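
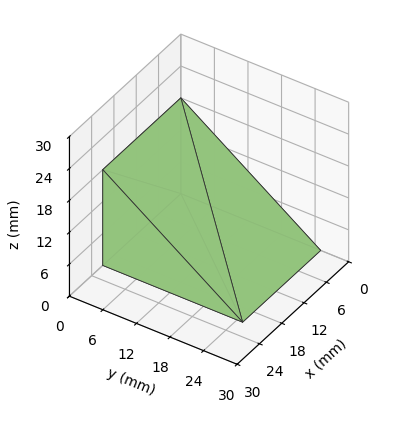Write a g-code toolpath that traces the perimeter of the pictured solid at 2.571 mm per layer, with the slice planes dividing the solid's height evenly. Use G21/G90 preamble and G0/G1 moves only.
Reading the render: the shape is a wedge (ramp): 21 × 25 mm base, rising to 18 mm along the y=0 edge and sloping linearly to z=0 at y=25 (dimensions read to the nearest mm from the axis ticks). For the g-code, the solid's height is divided into equal slices at the stated Δz and each level perimeter traced with G1 moves after a G0 lift.

; perimeter-only toolpath
G21 ; units = mm
G90 ; absolute positioning
G28 ; home
; layer 1
G0 Z2.571
G0 X0.000 Y0.000
G1 X21.000 Y0.000
G1 X21.000 Y21.429
G1 X0.000 Y21.429
G1 X0.000 Y0.000
; layer 2
G0 Z5.143
G0 X0.000 Y0.000
G1 X21.000 Y0.000
G1 X21.000 Y17.857
G1 X0.000 Y17.857
G1 X0.000 Y0.000
; layer 3
G0 Z7.714
G0 X0.000 Y0.000
G1 X21.000 Y0.000
G1 X21.000 Y14.286
G1 X0.000 Y14.286
G1 X0.000 Y0.000
; layer 4
G0 Z10.286
G0 X0.000 Y0.000
G1 X21.000 Y0.000
G1 X21.000 Y10.714
G1 X0.000 Y10.714
G1 X0.000 Y0.000
; layer 5
G0 Z12.857
G0 X0.000 Y0.000
G1 X21.000 Y0.000
G1 X21.000 Y7.143
G1 X0.000 Y7.143
G1 X0.000 Y0.000
; layer 6
G0 Z15.429
G0 X0.000 Y0.000
G1 X21.000 Y0.000
G1 X21.000 Y3.571
G1 X0.000 Y3.571
G1 X0.000 Y0.000
M2 ; end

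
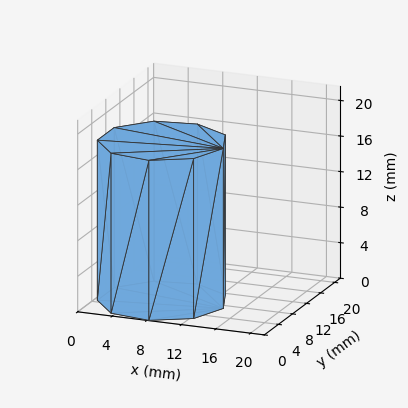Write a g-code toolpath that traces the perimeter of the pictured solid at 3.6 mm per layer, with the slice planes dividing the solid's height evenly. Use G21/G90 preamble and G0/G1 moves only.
Reading the render: the shape is a regular 9-sided prism (a cylinder approximated with 9 flat sides), circumscribed radius ≈ 7 mm, height ≈ 18 mm (dimensions read to the nearest mm from the axis ticks). For the g-code, the solid's height is divided into equal slices at the stated Δz and each level perimeter traced with G1 moves after a G0 lift.

; perimeter-only toolpath
G21 ; units = mm
G90 ; absolute positioning
G28 ; home
; layer 1
G0 Z3.6
G0 X14.0 Y7.0
G1 X12.4 Y11.5
G1 X8.2 Y13.9
G1 X3.5 Y13.1
G1 X0.4 Y9.4
G1 X0.4 Y4.6
G1 X3.5 Y0.9
G1 X8.2 Y0.1
G1 X12.4 Y2.5
G1 X14.0 Y7.0
; layer 2
G0 Z7.2
G0 X14.0 Y7.0
G1 X12.4 Y11.5
G1 X8.2 Y13.9
G1 X3.5 Y13.1
G1 X0.4 Y9.4
G1 X0.4 Y4.6
G1 X3.5 Y0.9
G1 X8.2 Y0.1
G1 X12.4 Y2.5
G1 X14.0 Y7.0
; layer 3
G0 Z10.8
G0 X14.0 Y7.0
G1 X12.4 Y11.5
G1 X8.2 Y13.9
G1 X3.5 Y13.1
G1 X0.4 Y9.4
G1 X0.4 Y4.6
G1 X3.5 Y0.9
G1 X8.2 Y0.1
G1 X12.4 Y2.5
G1 X14.0 Y7.0
; layer 4
G0 Z14.4
G0 X14.0 Y7.0
G1 X12.4 Y11.5
G1 X8.2 Y13.9
G1 X3.5 Y13.1
G1 X0.4 Y9.4
G1 X0.4 Y4.6
G1 X3.5 Y0.9
G1 X8.2 Y0.1
G1 X12.4 Y2.5
G1 X14.0 Y7.0
; layer 5
G0 Z18.0
G0 X14.0 Y7.0
G1 X12.4 Y11.5
G1 X8.2 Y13.9
G1 X3.5 Y13.1
G1 X0.4 Y9.4
G1 X0.4 Y4.6
G1 X3.5 Y0.9
G1 X8.2 Y0.1
G1 X12.4 Y2.5
G1 X14.0 Y7.0
M2 ; end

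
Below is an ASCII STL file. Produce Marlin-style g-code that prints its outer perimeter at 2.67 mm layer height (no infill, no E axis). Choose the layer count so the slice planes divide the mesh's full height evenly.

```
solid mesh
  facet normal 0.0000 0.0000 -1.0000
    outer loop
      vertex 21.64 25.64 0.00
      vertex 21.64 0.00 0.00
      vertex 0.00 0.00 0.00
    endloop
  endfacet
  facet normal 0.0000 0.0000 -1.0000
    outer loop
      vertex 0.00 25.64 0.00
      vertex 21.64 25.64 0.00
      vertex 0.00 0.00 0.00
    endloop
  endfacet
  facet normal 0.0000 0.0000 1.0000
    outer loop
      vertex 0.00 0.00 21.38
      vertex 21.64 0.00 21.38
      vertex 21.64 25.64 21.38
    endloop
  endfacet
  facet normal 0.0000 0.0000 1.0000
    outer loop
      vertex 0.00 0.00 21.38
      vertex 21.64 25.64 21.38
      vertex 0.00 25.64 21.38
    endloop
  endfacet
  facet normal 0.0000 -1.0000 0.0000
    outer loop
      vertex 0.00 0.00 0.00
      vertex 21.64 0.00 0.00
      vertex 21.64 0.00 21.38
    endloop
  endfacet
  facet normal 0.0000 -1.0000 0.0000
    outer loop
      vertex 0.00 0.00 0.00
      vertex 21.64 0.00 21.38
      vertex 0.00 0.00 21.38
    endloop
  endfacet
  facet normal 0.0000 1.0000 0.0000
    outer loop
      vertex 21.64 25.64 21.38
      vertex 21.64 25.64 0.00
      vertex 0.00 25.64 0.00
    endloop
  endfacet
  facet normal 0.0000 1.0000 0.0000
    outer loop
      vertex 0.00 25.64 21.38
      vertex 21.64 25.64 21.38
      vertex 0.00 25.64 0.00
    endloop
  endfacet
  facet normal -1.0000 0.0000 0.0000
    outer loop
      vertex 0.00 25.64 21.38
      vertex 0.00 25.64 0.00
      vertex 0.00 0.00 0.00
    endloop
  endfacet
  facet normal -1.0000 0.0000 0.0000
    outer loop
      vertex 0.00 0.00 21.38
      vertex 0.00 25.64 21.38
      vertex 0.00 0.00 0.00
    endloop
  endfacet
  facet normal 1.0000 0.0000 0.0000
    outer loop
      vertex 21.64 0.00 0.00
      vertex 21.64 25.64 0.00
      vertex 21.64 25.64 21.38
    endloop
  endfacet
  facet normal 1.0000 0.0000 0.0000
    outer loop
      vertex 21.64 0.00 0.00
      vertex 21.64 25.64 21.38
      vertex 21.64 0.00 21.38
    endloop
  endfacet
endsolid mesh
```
; perimeter-only toolpath
G21 ; units = mm
G90 ; absolute positioning
G28 ; home
; layer 1
G0 Z2.67
G0 X0.00 Y0.00
G1 X21.64 Y0.00
G1 X21.64 Y25.64
G1 X0.00 Y25.64
G1 X0.00 Y0.00
; layer 2
G0 Z5.34
G0 X0.00 Y0.00
G1 X21.64 Y0.00
G1 X21.64 Y25.64
G1 X0.00 Y25.64
G1 X0.00 Y0.00
; layer 3
G0 Z8.02
G0 X0.00 Y0.00
G1 X21.64 Y0.00
G1 X21.64 Y25.64
G1 X0.00 Y25.64
G1 X0.00 Y0.00
; layer 4
G0 Z10.69
G0 X0.00 Y0.00
G1 X21.64 Y0.00
G1 X21.64 Y25.64
G1 X0.00 Y25.64
G1 X0.00 Y0.00
; layer 5
G0 Z13.36
G0 X0.00 Y0.00
G1 X21.64 Y0.00
G1 X21.64 Y25.64
G1 X0.00 Y25.64
G1 X0.00 Y0.00
; layer 6
G0 Z16.04
G0 X0.00 Y0.00
G1 X21.64 Y0.00
G1 X21.64 Y25.64
G1 X0.00 Y25.64
G1 X0.00 Y0.00
; layer 7
G0 Z18.71
G0 X0.00 Y0.00
G1 X21.64 Y0.00
G1 X21.64 Y25.64
G1 X0.00 Y25.64
G1 X0.00 Y0.00
; layer 8
G0 Z21.38
G0 X0.00 Y0.00
G1 X21.64 Y0.00
G1 X21.64 Y25.64
G1 X0.00 Y25.64
G1 X0.00 Y0.00
M2 ; end

The solid is a rectangular box, roughly 21.6 × 25.6 mm footprint and 21.4 mm tall. Slicing at Δz = 2.67 mm — 8 equal slices spanning the solid's height, so layer i sits at z = i·h/8 — gives 8 non-empty perimeters. Each is a 4-segment closed polygon; G0 lifts to the layer z and rapids to the start vertex, then G1 traces the edges.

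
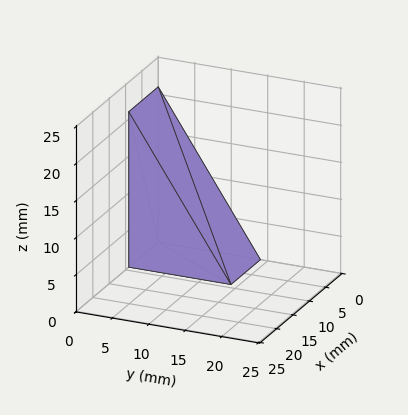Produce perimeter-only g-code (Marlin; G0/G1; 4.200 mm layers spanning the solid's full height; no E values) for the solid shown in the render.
Reading the render: the shape is a wedge (ramp): 9 × 14 mm base, rising to 21 mm along the y=0 edge and sloping linearly to z=0 at y=14 (dimensions read to the nearest mm from the axis ticks). For the g-code, the solid's height is divided into equal slices at the stated Δz and each level perimeter traced with G1 moves after a G0 lift.

; perimeter-only toolpath
G21 ; units = mm
G90 ; absolute positioning
G28 ; home
; layer 1
G0 Z4.200
G0 X0.000 Y0.000
G1 X9.000 Y0.000
G1 X9.000 Y11.200
G1 X0.000 Y11.200
G1 X0.000 Y0.000
; layer 2
G0 Z8.400
G0 X0.000 Y0.000
G1 X9.000 Y0.000
G1 X9.000 Y8.400
G1 X0.000 Y8.400
G1 X0.000 Y0.000
; layer 3
G0 Z12.600
G0 X0.000 Y0.000
G1 X9.000 Y0.000
G1 X9.000 Y5.600
G1 X0.000 Y5.600
G1 X0.000 Y0.000
; layer 4
G0 Z16.800
G0 X0.000 Y0.000
G1 X9.000 Y0.000
G1 X9.000 Y2.800
G1 X0.000 Y2.800
G1 X0.000 Y0.000
M2 ; end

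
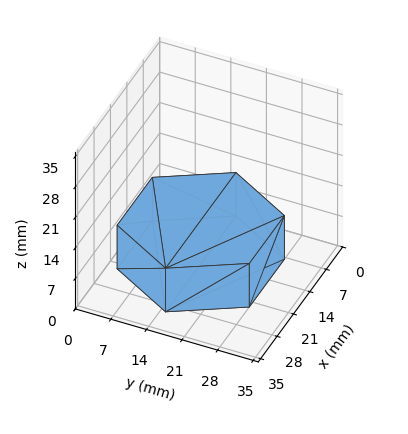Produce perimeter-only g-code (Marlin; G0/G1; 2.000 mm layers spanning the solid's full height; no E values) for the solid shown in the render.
Reading the render: the shape is a regular 6-sided prism (a cylinder approximated with 6 flat sides), circumscribed radius ≈ 15 mm, height ≈ 10 mm (dimensions read to the nearest mm from the axis ticks). For the g-code, the solid's height is divided into equal slices at the stated Δz and each level perimeter traced with G1 moves after a G0 lift.

; perimeter-only toolpath
G21 ; units = mm
G90 ; absolute positioning
G28 ; home
; layer 1
G0 Z2.000
G0 X30.000 Y15.000
G1 X22.500 Y27.990
G1 X7.500 Y27.990
G1 X0.000 Y15.000
G1 X7.500 Y2.010
G1 X22.500 Y2.010
G1 X30.000 Y15.000
; layer 2
G0 Z4.000
G0 X30.000 Y15.000
G1 X22.500 Y27.990
G1 X7.500 Y27.990
G1 X0.000 Y15.000
G1 X7.500 Y2.010
G1 X22.500 Y2.010
G1 X30.000 Y15.000
; layer 3
G0 Z6.000
G0 X30.000 Y15.000
G1 X22.500 Y27.990
G1 X7.500 Y27.990
G1 X0.000 Y15.000
G1 X7.500 Y2.010
G1 X22.500 Y2.010
G1 X30.000 Y15.000
; layer 4
G0 Z8.000
G0 X30.000 Y15.000
G1 X22.500 Y27.990
G1 X7.500 Y27.990
G1 X0.000 Y15.000
G1 X7.500 Y2.010
G1 X22.500 Y2.010
G1 X30.000 Y15.000
; layer 5
G0 Z10.000
G0 X30.000 Y15.000
G1 X22.500 Y27.990
G1 X7.500 Y27.990
G1 X0.000 Y15.000
G1 X7.500 Y2.010
G1 X22.500 Y2.010
G1 X30.000 Y15.000
M2 ; end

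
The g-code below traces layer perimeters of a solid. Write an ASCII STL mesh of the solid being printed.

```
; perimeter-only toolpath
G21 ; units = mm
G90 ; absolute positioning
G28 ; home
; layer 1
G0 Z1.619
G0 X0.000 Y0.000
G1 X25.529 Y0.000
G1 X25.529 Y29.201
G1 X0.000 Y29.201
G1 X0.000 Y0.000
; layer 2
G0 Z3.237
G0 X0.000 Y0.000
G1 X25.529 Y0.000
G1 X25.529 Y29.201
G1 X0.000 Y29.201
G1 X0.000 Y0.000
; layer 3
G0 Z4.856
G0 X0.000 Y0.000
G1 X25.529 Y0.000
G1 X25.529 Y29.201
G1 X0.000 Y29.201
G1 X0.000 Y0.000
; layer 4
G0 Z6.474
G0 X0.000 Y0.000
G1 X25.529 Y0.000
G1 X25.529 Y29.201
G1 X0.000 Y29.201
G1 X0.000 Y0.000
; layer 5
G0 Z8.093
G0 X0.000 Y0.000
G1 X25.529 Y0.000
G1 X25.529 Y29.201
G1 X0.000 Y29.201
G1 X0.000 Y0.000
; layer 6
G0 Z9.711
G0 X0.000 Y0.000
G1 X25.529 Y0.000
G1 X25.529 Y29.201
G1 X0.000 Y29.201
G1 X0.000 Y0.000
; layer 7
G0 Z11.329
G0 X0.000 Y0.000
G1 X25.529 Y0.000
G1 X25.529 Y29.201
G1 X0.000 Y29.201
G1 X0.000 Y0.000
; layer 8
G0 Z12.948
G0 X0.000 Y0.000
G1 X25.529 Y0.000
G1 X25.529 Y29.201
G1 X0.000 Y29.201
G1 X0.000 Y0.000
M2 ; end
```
solid part
  facet normal 0.0000 0.0000 -1.0000
    outer loop
      vertex 25.529 29.201 0.000
      vertex 25.529 0.000 0.000
      vertex 0.000 0.000 0.000
    endloop
  endfacet
  facet normal 0.0000 0.0000 -1.0000
    outer loop
      vertex 0.000 29.201 0.000
      vertex 25.529 29.201 0.000
      vertex 0.000 0.000 0.000
    endloop
  endfacet
  facet normal 0.0000 0.0000 1.0000
    outer loop
      vertex 0.000 0.000 12.948
      vertex 25.529 0.000 12.948
      vertex 25.529 29.201 12.948
    endloop
  endfacet
  facet normal 0.0000 0.0000 1.0000
    outer loop
      vertex 0.000 0.000 12.948
      vertex 25.529 29.201 12.948
      vertex 0.000 29.201 12.948
    endloop
  endfacet
  facet normal 0.0000 -1.0000 0.0000
    outer loop
      vertex 0.000 0.000 0.000
      vertex 25.529 0.000 0.000
      vertex 25.529 0.000 12.948
    endloop
  endfacet
  facet normal 0.0000 -1.0000 0.0000
    outer loop
      vertex 0.000 0.000 0.000
      vertex 25.529 0.000 12.948
      vertex 0.000 0.000 12.948
    endloop
  endfacet
  facet normal 0.0000 1.0000 0.0000
    outer loop
      vertex 25.529 29.201 12.948
      vertex 25.529 29.201 0.000
      vertex 0.000 29.201 0.000
    endloop
  endfacet
  facet normal 0.0000 1.0000 0.0000
    outer loop
      vertex 0.000 29.201 12.948
      vertex 25.529 29.201 12.948
      vertex 0.000 29.201 0.000
    endloop
  endfacet
  facet normal -1.0000 0.0000 0.0000
    outer loop
      vertex 0.000 29.201 12.948
      vertex 0.000 29.201 0.000
      vertex 0.000 0.000 0.000
    endloop
  endfacet
  facet normal -1.0000 0.0000 0.0000
    outer loop
      vertex 0.000 0.000 12.948
      vertex 0.000 29.201 12.948
      vertex 0.000 0.000 0.000
    endloop
  endfacet
  facet normal 1.0000 0.0000 0.0000
    outer loop
      vertex 25.529 0.000 0.000
      vertex 25.529 29.201 0.000
      vertex 25.529 29.201 12.948
    endloop
  endfacet
  facet normal 1.0000 0.0000 0.0000
    outer loop
      vertex 25.529 0.000 0.000
      vertex 25.529 29.201 12.948
      vertex 25.529 0.000 12.948
    endloop
  endfacet
endsolid part

The G0 Z moves step by Δz≈1.619 mm. Every layer's G1 loop is the same polygon, so the solid is a straight extrusion of it from z=0 to z≈12.9. Closing with flat bottom and top caps and triangulating gives 12 facets — a rectangular box, roughly 25.5 × 29.2 mm footprint and 12.9 mm tall.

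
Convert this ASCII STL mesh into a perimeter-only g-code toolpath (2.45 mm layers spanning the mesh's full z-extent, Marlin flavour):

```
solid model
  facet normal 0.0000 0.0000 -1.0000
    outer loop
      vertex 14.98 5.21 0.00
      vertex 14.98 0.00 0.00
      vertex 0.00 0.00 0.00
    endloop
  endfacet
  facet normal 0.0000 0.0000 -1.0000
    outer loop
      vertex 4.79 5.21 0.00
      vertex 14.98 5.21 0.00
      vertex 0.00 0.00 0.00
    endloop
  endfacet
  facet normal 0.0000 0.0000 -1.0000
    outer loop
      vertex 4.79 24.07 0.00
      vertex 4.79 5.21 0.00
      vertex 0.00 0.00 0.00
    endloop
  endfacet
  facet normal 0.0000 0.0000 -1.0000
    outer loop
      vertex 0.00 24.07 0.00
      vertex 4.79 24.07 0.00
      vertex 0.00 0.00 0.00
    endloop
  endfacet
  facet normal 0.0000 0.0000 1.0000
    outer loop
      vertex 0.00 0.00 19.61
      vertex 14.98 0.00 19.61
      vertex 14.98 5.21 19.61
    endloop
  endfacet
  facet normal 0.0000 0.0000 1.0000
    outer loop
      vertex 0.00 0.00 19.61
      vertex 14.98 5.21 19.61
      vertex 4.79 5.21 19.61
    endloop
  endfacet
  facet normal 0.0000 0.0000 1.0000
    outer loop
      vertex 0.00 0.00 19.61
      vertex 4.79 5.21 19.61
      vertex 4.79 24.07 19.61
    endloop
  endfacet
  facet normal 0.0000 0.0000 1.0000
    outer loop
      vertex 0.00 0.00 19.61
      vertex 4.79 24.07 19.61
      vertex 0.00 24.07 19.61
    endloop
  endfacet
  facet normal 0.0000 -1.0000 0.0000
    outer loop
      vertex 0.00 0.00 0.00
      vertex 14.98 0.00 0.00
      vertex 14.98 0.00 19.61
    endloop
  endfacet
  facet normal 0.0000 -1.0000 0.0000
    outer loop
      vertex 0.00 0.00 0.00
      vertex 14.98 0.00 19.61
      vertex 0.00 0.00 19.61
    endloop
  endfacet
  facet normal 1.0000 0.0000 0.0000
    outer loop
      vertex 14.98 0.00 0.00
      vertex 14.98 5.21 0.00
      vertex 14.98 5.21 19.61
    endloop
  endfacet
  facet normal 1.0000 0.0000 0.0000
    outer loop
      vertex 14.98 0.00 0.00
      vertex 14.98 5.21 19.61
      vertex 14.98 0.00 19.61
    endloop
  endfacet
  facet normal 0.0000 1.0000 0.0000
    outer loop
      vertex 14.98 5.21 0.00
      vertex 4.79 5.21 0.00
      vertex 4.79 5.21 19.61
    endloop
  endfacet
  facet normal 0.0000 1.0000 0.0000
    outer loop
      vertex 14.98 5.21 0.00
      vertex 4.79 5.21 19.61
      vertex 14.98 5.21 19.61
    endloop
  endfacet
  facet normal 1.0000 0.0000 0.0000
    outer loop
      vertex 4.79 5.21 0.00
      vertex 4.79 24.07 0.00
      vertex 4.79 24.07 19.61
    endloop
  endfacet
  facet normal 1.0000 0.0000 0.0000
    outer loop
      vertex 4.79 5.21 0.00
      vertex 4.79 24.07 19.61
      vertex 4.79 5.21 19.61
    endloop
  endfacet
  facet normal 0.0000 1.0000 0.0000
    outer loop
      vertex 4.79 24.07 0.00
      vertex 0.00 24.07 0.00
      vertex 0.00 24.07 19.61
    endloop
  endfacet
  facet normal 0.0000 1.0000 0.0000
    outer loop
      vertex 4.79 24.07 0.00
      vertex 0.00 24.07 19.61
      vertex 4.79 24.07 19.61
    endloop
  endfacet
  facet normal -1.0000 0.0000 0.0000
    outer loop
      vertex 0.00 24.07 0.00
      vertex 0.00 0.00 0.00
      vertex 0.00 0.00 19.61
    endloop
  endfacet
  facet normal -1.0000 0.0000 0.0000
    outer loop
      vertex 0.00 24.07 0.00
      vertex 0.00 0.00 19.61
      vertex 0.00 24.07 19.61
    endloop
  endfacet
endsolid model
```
; perimeter-only toolpath
G21 ; units = mm
G90 ; absolute positioning
G28 ; home
; layer 1
G0 Z2.45
G0 X0.00 Y0.00
G1 X14.98 Y0.00
G1 X14.98 Y5.21
G1 X4.79 Y5.21
G1 X4.79 Y24.07
G1 X0.00 Y24.07
G1 X0.00 Y0.00
; layer 2
G0 Z4.90
G0 X0.00 Y0.00
G1 X14.98 Y0.00
G1 X14.98 Y5.21
G1 X4.79 Y5.21
G1 X4.79 Y24.07
G1 X0.00 Y24.07
G1 X0.00 Y0.00
; layer 3
G0 Z7.35
G0 X0.00 Y0.00
G1 X14.98 Y0.00
G1 X14.98 Y5.21
G1 X4.79 Y5.21
G1 X4.79 Y24.07
G1 X0.00 Y24.07
G1 X0.00 Y0.00
; layer 4
G0 Z9.80
G0 X0.00 Y0.00
G1 X14.98 Y0.00
G1 X14.98 Y5.21
G1 X4.79 Y5.21
G1 X4.79 Y24.07
G1 X0.00 Y24.07
G1 X0.00 Y0.00
; layer 5
G0 Z12.26
G0 X0.00 Y0.00
G1 X14.98 Y0.00
G1 X14.98 Y5.21
G1 X4.79 Y5.21
G1 X4.79 Y24.07
G1 X0.00 Y24.07
G1 X0.00 Y0.00
; layer 6
G0 Z14.71
G0 X0.00 Y0.00
G1 X14.98 Y0.00
G1 X14.98 Y5.21
G1 X4.79 Y5.21
G1 X4.79 Y24.07
G1 X0.00 Y24.07
G1 X0.00 Y0.00
; layer 7
G0 Z17.16
G0 X0.00 Y0.00
G1 X14.98 Y0.00
G1 X14.98 Y5.21
G1 X4.79 Y5.21
G1 X4.79 Y24.07
G1 X0.00 Y24.07
G1 X0.00 Y0.00
; layer 8
G0 Z19.61
G0 X0.00 Y0.00
G1 X14.98 Y0.00
G1 X14.98 Y5.21
G1 X4.79 Y5.21
G1 X4.79 Y24.07
G1 X0.00 Y24.07
G1 X0.00 Y0.00
M2 ; end

The solid is an L-shaped prism: outer 15 × 24.1 mm, arm thicknesses ≈ 5.21 mm (horizontal) and 4.79 mm (vertical), extruded 19.6 mm in z. Slicing at Δz = 2.45 mm — 8 equal slices spanning the solid's height, so layer i sits at z = i·h/8 — gives 8 non-empty perimeters. Each is a 6-segment closed polygon; G0 lifts to the layer z and rapids to the start vertex, then G1 traces the edges.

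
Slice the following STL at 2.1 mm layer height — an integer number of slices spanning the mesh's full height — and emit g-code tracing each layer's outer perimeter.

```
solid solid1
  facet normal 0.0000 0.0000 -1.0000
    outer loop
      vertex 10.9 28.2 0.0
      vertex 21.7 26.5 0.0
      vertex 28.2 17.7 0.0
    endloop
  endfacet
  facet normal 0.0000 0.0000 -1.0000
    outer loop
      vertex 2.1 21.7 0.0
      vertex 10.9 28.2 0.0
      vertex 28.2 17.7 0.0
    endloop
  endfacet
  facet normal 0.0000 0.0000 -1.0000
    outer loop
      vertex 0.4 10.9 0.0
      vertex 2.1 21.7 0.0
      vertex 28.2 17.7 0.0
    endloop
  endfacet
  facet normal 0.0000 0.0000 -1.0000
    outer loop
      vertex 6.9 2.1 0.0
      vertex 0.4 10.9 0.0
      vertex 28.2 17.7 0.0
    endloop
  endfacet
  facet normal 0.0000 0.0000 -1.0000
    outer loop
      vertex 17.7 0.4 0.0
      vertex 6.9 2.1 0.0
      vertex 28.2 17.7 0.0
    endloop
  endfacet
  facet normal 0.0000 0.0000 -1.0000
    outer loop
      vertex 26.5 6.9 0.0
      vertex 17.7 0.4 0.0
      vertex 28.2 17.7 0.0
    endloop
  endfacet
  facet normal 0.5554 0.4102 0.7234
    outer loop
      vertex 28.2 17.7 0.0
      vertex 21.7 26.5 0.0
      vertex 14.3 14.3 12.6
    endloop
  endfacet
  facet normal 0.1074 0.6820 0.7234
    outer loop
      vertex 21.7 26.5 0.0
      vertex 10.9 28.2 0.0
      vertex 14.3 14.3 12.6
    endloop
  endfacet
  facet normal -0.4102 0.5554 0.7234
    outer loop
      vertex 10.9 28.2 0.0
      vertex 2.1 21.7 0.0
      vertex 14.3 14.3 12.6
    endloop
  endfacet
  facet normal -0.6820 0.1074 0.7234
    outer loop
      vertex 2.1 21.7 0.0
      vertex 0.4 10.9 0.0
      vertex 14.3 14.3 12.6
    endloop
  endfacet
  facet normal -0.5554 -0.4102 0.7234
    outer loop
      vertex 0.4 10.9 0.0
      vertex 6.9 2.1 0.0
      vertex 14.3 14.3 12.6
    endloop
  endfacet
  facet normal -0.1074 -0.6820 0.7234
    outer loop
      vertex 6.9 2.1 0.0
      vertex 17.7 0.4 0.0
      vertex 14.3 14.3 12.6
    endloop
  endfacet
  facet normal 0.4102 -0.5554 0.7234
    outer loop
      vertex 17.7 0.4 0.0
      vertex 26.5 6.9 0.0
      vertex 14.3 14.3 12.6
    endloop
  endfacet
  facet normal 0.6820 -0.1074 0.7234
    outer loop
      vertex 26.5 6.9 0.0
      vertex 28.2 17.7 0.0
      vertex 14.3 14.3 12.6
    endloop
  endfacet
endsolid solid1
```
; perimeter-only toolpath
G21 ; units = mm
G90 ; absolute positioning
G28 ; home
; layer 1
G0 Z2.1
G0 X25.9 Y17.1
G1 X20.5 Y24.5
G1 X11.5 Y25.9
G1 X4.1 Y20.5
G1 X2.7 Y11.5
G1 X8.1 Y4.1
G1 X17.1 Y2.7
G1 X24.5 Y8.1
G1 X25.9 Y17.1
; layer 2
G0 Z4.2
G0 X23.6 Y16.6
G1 X19.2 Y22.4
G1 X12.0 Y23.6
G1 X6.2 Y19.2
G1 X5.0 Y12.0
G1 X9.4 Y6.2
G1 X16.6 Y5.0
G1 X22.4 Y9.4
G1 X23.6 Y16.6
; layer 3
G0 Z6.3
G0 X21.2 Y16.0
G1 X18.0 Y20.4
G1 X12.6 Y21.2
G1 X8.2 Y18.0
G1 X7.4 Y12.6
G1 X10.6 Y8.2
G1 X16.0 Y7.4
G1 X20.4 Y10.6
G1 X21.2 Y16.0
; layer 4
G0 Z8.4
G0 X18.9 Y15.4
G1 X16.8 Y18.4
G1 X13.2 Y18.9
G1 X10.2 Y16.8
G1 X9.7 Y13.2
G1 X11.8 Y10.2
G1 X15.4 Y9.7
G1 X18.4 Y11.8
G1 X18.9 Y15.4
; layer 5
G0 Z10.5
G0 X16.6 Y14.9
G1 X15.5 Y16.3
G1 X13.7 Y16.6
G1 X12.3 Y15.5
G1 X12.0 Y13.7
G1 X13.1 Y12.3
G1 X14.9 Y12.0
G1 X16.3 Y13.1
G1 X16.6 Y14.9
M2 ; end

The solid is a regular 8-sided pyramid, base circumscribed radius ≈ 14.3 mm, apex at z ≈ 12.6 mm. Slicing at Δz = 2.1 mm — 6 equal slices spanning the solid's height, so layer i sits at z = i·h/6 — gives 5 non-empty perimeters. Each is a 8-segment closed polygon; G0 lifts to the layer z and rapids to the start vertex, then G1 traces the edges. The cross-section shrinks linearly with z (the slice at the apex is degenerate and omitted).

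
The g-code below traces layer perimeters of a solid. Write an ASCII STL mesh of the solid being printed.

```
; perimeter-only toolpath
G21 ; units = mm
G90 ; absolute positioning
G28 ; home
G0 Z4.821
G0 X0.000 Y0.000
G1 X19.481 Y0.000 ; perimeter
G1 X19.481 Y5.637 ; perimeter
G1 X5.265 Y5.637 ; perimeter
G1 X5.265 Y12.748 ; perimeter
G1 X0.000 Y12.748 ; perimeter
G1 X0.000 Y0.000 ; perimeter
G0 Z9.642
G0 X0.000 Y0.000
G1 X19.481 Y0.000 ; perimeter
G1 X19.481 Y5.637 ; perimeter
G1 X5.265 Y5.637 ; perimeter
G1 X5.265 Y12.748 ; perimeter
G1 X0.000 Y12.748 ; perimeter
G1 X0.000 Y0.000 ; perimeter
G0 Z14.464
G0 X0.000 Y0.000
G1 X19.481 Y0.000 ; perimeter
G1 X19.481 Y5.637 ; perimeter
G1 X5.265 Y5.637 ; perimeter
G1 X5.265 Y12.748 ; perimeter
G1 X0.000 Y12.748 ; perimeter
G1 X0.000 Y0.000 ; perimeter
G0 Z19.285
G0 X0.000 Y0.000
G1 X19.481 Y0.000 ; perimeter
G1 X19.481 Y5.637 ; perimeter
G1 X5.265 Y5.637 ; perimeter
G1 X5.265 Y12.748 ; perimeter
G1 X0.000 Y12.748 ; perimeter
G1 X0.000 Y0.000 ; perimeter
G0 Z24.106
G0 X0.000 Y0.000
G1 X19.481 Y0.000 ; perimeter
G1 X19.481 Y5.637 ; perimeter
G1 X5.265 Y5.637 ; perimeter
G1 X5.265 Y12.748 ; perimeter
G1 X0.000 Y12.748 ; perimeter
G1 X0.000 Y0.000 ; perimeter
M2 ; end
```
solid part
  facet normal 0.0000 0.0000 -1.0000
    outer loop
      vertex 19.481 5.637 0.000
      vertex 19.481 0.000 0.000
      vertex 0.000 0.000 0.000
    endloop
  endfacet
  facet normal 0.0000 0.0000 -1.0000
    outer loop
      vertex 5.265 5.637 0.000
      vertex 19.481 5.637 0.000
      vertex 0.000 0.000 0.000
    endloop
  endfacet
  facet normal 0.0000 0.0000 -1.0000
    outer loop
      vertex 5.265 12.748 0.000
      vertex 5.265 5.637 0.000
      vertex 0.000 0.000 0.000
    endloop
  endfacet
  facet normal 0.0000 0.0000 -1.0000
    outer loop
      vertex 0.000 12.748 0.000
      vertex 5.265 12.748 0.000
      vertex 0.000 0.000 0.000
    endloop
  endfacet
  facet normal 0.0000 0.0000 1.0000
    outer loop
      vertex 0.000 0.000 24.106
      vertex 19.481 0.000 24.106
      vertex 19.481 5.637 24.106
    endloop
  endfacet
  facet normal 0.0000 0.0000 1.0000
    outer loop
      vertex 0.000 0.000 24.106
      vertex 19.481 5.637 24.106
      vertex 5.265 5.637 24.106
    endloop
  endfacet
  facet normal 0.0000 0.0000 1.0000
    outer loop
      vertex 0.000 0.000 24.106
      vertex 5.265 5.637 24.106
      vertex 5.265 12.748 24.106
    endloop
  endfacet
  facet normal 0.0000 0.0000 1.0000
    outer loop
      vertex 0.000 0.000 24.106
      vertex 5.265 12.748 24.106
      vertex 0.000 12.748 24.106
    endloop
  endfacet
  facet normal 0.0000 -1.0000 0.0000
    outer loop
      vertex 0.000 0.000 0.000
      vertex 19.481 0.000 0.000
      vertex 19.481 0.000 24.106
    endloop
  endfacet
  facet normal 0.0000 -1.0000 0.0000
    outer loop
      vertex 0.000 0.000 0.000
      vertex 19.481 0.000 24.106
      vertex 0.000 0.000 24.106
    endloop
  endfacet
  facet normal 1.0000 0.0000 0.0000
    outer loop
      vertex 19.481 0.000 0.000
      vertex 19.481 5.637 0.000
      vertex 19.481 5.637 24.106
    endloop
  endfacet
  facet normal 1.0000 0.0000 0.0000
    outer loop
      vertex 19.481 0.000 0.000
      vertex 19.481 5.637 24.106
      vertex 19.481 0.000 24.106
    endloop
  endfacet
  facet normal 0.0000 1.0000 0.0000
    outer loop
      vertex 19.481 5.637 0.000
      vertex 5.265 5.637 0.000
      vertex 5.265 5.637 24.106
    endloop
  endfacet
  facet normal 0.0000 1.0000 0.0000
    outer loop
      vertex 19.481 5.637 0.000
      vertex 5.265 5.637 24.106
      vertex 19.481 5.637 24.106
    endloop
  endfacet
  facet normal 1.0000 0.0000 0.0000
    outer loop
      vertex 5.265 5.637 0.000
      vertex 5.265 12.748 0.000
      vertex 5.265 12.748 24.106
    endloop
  endfacet
  facet normal 1.0000 0.0000 0.0000
    outer loop
      vertex 5.265 5.637 0.000
      vertex 5.265 12.748 24.106
      vertex 5.265 5.637 24.106
    endloop
  endfacet
  facet normal 0.0000 1.0000 0.0000
    outer loop
      vertex 5.265 12.748 0.000
      vertex 0.000 12.748 0.000
      vertex 0.000 12.748 24.106
    endloop
  endfacet
  facet normal 0.0000 1.0000 0.0000
    outer loop
      vertex 5.265 12.748 0.000
      vertex 0.000 12.748 24.106
      vertex 5.265 12.748 24.106
    endloop
  endfacet
  facet normal -1.0000 0.0000 0.0000
    outer loop
      vertex 0.000 12.748 0.000
      vertex 0.000 0.000 0.000
      vertex 0.000 0.000 24.106
    endloop
  endfacet
  facet normal -1.0000 0.0000 0.0000
    outer loop
      vertex 0.000 12.748 0.000
      vertex 0.000 0.000 24.106
      vertex 0.000 12.748 24.106
    endloop
  endfacet
endsolid part

The G0 Z moves step by Δz≈4.821 mm. Every layer's G1 loop is the same polygon, so the solid is a straight extrusion of it from z=0 to z≈24.1. Closing with flat bottom and top caps and triangulating gives 20 facets — an L-shaped prism: outer 19.5 × 12.7 mm, arm thicknesses ≈ 5.64 mm (horizontal) and 5.26 mm (vertical), extruded 24.1 mm in z.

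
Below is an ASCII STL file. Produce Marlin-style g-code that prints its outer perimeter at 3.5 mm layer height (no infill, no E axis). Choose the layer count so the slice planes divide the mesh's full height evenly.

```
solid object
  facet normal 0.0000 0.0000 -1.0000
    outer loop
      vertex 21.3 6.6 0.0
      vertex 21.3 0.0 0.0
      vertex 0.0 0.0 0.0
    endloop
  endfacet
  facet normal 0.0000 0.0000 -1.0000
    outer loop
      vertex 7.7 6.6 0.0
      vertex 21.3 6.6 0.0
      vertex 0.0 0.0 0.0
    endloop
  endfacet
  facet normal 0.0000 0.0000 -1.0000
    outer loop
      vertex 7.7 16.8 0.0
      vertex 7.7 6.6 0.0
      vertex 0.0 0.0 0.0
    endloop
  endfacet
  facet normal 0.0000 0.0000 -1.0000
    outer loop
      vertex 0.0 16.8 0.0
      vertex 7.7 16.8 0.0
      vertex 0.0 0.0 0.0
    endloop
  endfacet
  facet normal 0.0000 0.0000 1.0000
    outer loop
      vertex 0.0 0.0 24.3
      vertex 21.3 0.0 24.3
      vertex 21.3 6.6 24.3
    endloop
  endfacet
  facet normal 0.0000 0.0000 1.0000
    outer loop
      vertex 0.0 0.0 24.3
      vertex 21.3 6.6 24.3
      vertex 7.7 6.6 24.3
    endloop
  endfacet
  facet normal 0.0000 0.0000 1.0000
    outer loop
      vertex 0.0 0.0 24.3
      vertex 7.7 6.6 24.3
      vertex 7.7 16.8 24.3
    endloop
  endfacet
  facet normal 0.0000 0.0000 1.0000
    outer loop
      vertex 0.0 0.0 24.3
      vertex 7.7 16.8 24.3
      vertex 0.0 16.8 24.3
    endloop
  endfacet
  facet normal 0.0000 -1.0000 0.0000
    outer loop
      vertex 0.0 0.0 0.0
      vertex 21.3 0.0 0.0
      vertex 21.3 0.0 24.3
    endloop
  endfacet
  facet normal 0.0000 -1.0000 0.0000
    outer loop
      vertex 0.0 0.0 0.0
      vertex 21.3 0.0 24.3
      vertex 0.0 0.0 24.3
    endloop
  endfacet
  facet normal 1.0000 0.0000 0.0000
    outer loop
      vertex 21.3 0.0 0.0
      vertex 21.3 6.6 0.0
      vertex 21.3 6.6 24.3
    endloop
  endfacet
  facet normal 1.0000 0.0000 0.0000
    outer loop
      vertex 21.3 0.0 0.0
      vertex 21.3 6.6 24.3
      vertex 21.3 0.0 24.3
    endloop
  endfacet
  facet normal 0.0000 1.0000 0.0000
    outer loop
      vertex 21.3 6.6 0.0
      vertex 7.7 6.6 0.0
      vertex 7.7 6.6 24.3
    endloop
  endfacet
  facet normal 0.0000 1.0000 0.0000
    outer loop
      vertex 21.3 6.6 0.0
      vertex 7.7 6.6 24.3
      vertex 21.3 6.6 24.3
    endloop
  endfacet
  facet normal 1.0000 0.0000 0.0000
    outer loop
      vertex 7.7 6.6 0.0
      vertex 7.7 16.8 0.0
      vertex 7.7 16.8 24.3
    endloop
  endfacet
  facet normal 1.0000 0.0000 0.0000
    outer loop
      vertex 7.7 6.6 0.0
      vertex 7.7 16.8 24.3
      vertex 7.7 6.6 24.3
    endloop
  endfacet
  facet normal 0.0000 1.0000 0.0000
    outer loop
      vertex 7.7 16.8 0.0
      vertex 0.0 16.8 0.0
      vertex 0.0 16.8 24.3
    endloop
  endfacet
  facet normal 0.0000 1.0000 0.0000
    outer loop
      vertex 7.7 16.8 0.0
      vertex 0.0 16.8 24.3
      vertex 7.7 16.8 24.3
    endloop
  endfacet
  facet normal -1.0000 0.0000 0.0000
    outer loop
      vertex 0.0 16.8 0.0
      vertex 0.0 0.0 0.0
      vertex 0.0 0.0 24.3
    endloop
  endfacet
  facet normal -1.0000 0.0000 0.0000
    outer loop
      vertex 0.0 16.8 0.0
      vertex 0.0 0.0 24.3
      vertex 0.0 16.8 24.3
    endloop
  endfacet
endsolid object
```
; perimeter-only toolpath
G21 ; units = mm
G90 ; absolute positioning
G28 ; home
; layer 1
G0 Z3.5
G0 X0.0 Y0.0
G1 X21.3 Y0.0
G1 X21.3 Y6.6
G1 X7.7 Y6.6
G1 X7.7 Y16.8
G1 X0.0 Y16.8
G1 X0.0 Y0.0
; layer 2
G0 Z6.9
G0 X0.0 Y0.0
G1 X21.3 Y0.0
G1 X21.3 Y6.6
G1 X7.7 Y6.6
G1 X7.7 Y16.8
G1 X0.0 Y16.8
G1 X0.0 Y0.0
; layer 3
G0 Z10.4
G0 X0.0 Y0.0
G1 X21.3 Y0.0
G1 X21.3 Y6.6
G1 X7.7 Y6.6
G1 X7.7 Y16.8
G1 X0.0 Y16.8
G1 X0.0 Y0.0
; layer 4
G0 Z13.9
G0 X0.0 Y0.0
G1 X21.3 Y0.0
G1 X21.3 Y6.6
G1 X7.7 Y6.6
G1 X7.7 Y16.8
G1 X0.0 Y16.8
G1 X0.0 Y0.0
; layer 5
G0 Z17.4
G0 X0.0 Y0.0
G1 X21.3 Y0.0
G1 X21.3 Y6.6
G1 X7.7 Y6.6
G1 X7.7 Y16.8
G1 X0.0 Y16.8
G1 X0.0 Y0.0
; layer 6
G0 Z20.8
G0 X0.0 Y0.0
G1 X21.3 Y0.0
G1 X21.3 Y6.6
G1 X7.7 Y6.6
G1 X7.7 Y16.8
G1 X0.0 Y16.8
G1 X0.0 Y0.0
; layer 7
G0 Z24.3
G0 X0.0 Y0.0
G1 X21.3 Y0.0
G1 X21.3 Y6.6
G1 X7.7 Y6.6
G1 X7.7 Y16.8
G1 X0.0 Y16.8
G1 X0.0 Y0.0
M2 ; end

The solid is an L-shaped prism: outer 21.3 × 16.8 mm, arm thicknesses ≈ 6.6 mm (horizontal) and 7.7 mm (vertical), extruded 24.3 mm in z. Slicing at Δz = 3.5 mm — 7 equal slices spanning the solid's height, so layer i sits at z = i·h/7 — gives 7 non-empty perimeters. Each is a 6-segment closed polygon; G0 lifts to the layer z and rapids to the start vertex, then G1 traces the edges.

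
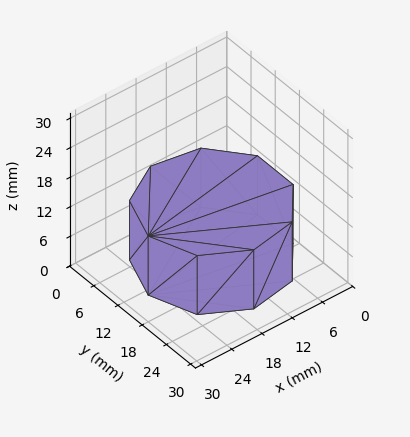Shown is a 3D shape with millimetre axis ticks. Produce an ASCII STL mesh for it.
Reading the render: the shape is a regular 9-sided prism (a cylinder approximated with 9 flat sides), circumscribed radius ≈ 13 mm, height ≈ 12 mm (dimensions read to the nearest mm from the axis ticks). For the STL, each face is triangulated and given an outward normal.

solid part
  facet normal 0.0000 0.0000 -1.0000
    outer loop
      vertex 15.3 25.8 0.0
      vertex 23.0 21.4 0.0
      vertex 26.0 13.0 0.0
    endloop
  endfacet
  facet normal 0.0000 0.0000 -1.0000
    outer loop
      vertex 6.5 24.3 0.0
      vertex 15.3 25.8 0.0
      vertex 26.0 13.0 0.0
    endloop
  endfacet
  facet normal 0.0000 0.0000 -1.0000
    outer loop
      vertex 0.8 17.4 0.0
      vertex 6.5 24.3 0.0
      vertex 26.0 13.0 0.0
    endloop
  endfacet
  facet normal 0.0000 0.0000 -1.0000
    outer loop
      vertex 0.8 8.6 0.0
      vertex 0.8 17.4 0.0
      vertex 26.0 13.0 0.0
    endloop
  endfacet
  facet normal 0.0000 0.0000 -1.0000
    outer loop
      vertex 6.5 1.7 0.0
      vertex 0.8 8.6 0.0
      vertex 26.0 13.0 0.0
    endloop
  endfacet
  facet normal 0.0000 0.0000 -1.0000
    outer loop
      vertex 15.3 0.2 0.0
      vertex 6.5 1.7 0.0
      vertex 26.0 13.0 0.0
    endloop
  endfacet
  facet normal 0.0000 0.0000 -1.0000
    outer loop
      vertex 23.0 4.6 0.0
      vertex 15.3 0.2 0.0
      vertex 26.0 13.0 0.0
    endloop
  endfacet
  facet normal 0.0000 0.0000 1.0000
    outer loop
      vertex 26.0 13.0 12.0
      vertex 23.0 21.4 12.0
      vertex 15.3 25.8 12.0
    endloop
  endfacet
  facet normal 0.0000 0.0000 1.0000
    outer loop
      vertex 26.0 13.0 12.0
      vertex 15.3 25.8 12.0
      vertex 6.5 24.3 12.0
    endloop
  endfacet
  facet normal 0.0000 0.0000 1.0000
    outer loop
      vertex 26.0 13.0 12.0
      vertex 6.5 24.3 12.0
      vertex 0.8 17.4 12.0
    endloop
  endfacet
  facet normal 0.0000 0.0000 1.0000
    outer loop
      vertex 26.0 13.0 12.0
      vertex 0.8 17.4 12.0
      vertex 0.8 8.6 12.0
    endloop
  endfacet
  facet normal 0.0000 0.0000 1.0000
    outer loop
      vertex 26.0 13.0 12.0
      vertex 0.8 8.6 12.0
      vertex 6.5 1.7 12.0
    endloop
  endfacet
  facet normal 0.0000 0.0000 1.0000
    outer loop
      vertex 26.0 13.0 12.0
      vertex 6.5 1.7 12.0
      vertex 15.3 0.2 12.0
    endloop
  endfacet
  facet normal 0.0000 0.0000 1.0000
    outer loop
      vertex 26.0 13.0 12.0
      vertex 15.3 0.2 12.0
      vertex 23.0 4.6 12.0
    endloop
  endfacet
  facet normal 0.9417 0.3363 0.0000
    outer loop
      vertex 26.0 13.0 0.0
      vertex 23.0 21.4 0.0
      vertex 23.0 21.4 12.0
    endloop
  endfacet
  facet normal 0.9417 0.3363 0.0000
    outer loop
      vertex 26.0 13.0 0.0
      vertex 23.0 21.4 12.0
      vertex 26.0 13.0 12.0
    endloop
  endfacet
  facet normal 0.4961 0.8682 0.0000
    outer loop
      vertex 23.0 21.4 0.0
      vertex 15.3 25.8 0.0
      vertex 15.3 25.8 12.0
    endloop
  endfacet
  facet normal 0.4961 0.8682 0.0000
    outer loop
      vertex 23.0 21.4 0.0
      vertex 15.3 25.8 12.0
      vertex 23.0 21.4 12.0
    endloop
  endfacet
  facet normal -0.1680 0.9858 0.0000
    outer loop
      vertex 15.3 25.8 0.0
      vertex 6.5 24.3 0.0
      vertex 6.5 24.3 12.0
    endloop
  endfacet
  facet normal -0.1680 0.9858 0.0000
    outer loop
      vertex 15.3 25.8 0.0
      vertex 6.5 24.3 12.0
      vertex 15.3 25.8 12.0
    endloop
  endfacet
  facet normal -0.7710 0.6369 0.0000
    outer loop
      vertex 6.5 24.3 0.0
      vertex 0.8 17.4 0.0
      vertex 0.8 17.4 12.0
    endloop
  endfacet
  facet normal -0.7710 0.6369 0.0000
    outer loop
      vertex 6.5 24.3 0.0
      vertex 0.8 17.4 12.0
      vertex 6.5 24.3 12.0
    endloop
  endfacet
  facet normal -1.0000 0.0000 0.0000
    outer loop
      vertex 0.8 17.4 0.0
      vertex 0.8 8.6 0.0
      vertex 0.8 8.6 12.0
    endloop
  endfacet
  facet normal -1.0000 0.0000 0.0000
    outer loop
      vertex 0.8 17.4 0.0
      vertex 0.8 8.6 12.0
      vertex 0.8 17.4 12.0
    endloop
  endfacet
  facet normal -0.7710 -0.6369 0.0000
    outer loop
      vertex 0.8 8.6 0.0
      vertex 6.5 1.7 0.0
      vertex 6.5 1.7 12.0
    endloop
  endfacet
  facet normal -0.7710 -0.6369 0.0000
    outer loop
      vertex 0.8 8.6 0.0
      vertex 6.5 1.7 12.0
      vertex 0.8 8.6 12.0
    endloop
  endfacet
  facet normal -0.1680 -0.9858 0.0000
    outer loop
      vertex 6.5 1.7 0.0
      vertex 15.3 0.2 0.0
      vertex 15.3 0.2 12.0
    endloop
  endfacet
  facet normal -0.1680 -0.9858 0.0000
    outer loop
      vertex 6.5 1.7 0.0
      vertex 15.3 0.2 12.0
      vertex 6.5 1.7 12.0
    endloop
  endfacet
  facet normal 0.4961 -0.8682 0.0000
    outer loop
      vertex 15.3 0.2 0.0
      vertex 23.0 4.6 0.0
      vertex 23.0 4.6 12.0
    endloop
  endfacet
  facet normal 0.4961 -0.8682 0.0000
    outer loop
      vertex 15.3 0.2 0.0
      vertex 23.0 4.6 12.0
      vertex 15.3 0.2 12.0
    endloop
  endfacet
  facet normal 0.9417 -0.3363 0.0000
    outer loop
      vertex 23.0 4.6 0.0
      vertex 26.0 13.0 0.0
      vertex 26.0 13.0 12.0
    endloop
  endfacet
  facet normal 0.9417 -0.3363 0.0000
    outer loop
      vertex 23.0 4.6 0.0
      vertex 26.0 13.0 12.0
      vertex 23.0 4.6 12.0
    endloop
  endfacet
endsolid part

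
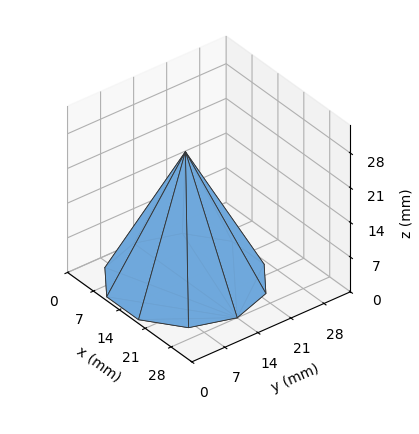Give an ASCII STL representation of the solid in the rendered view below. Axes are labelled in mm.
Reading the render: the shape is a regular 10-sided pyramid, base circumscribed radius ≈ 14 mm, apex at z ≈ 26 mm (dimensions read to the nearest mm from the axis ticks). For the STL, each face is triangulated and given an outward normal.

solid part
  facet normal 0.0000 0.0000 -1.0000
    outer loop
      vertex 18.3 27.3 0.0
      vertex 25.3 22.2 0.0
      vertex 28.0 14.0 0.0
    endloop
  endfacet
  facet normal 0.0000 0.0000 -1.0000
    outer loop
      vertex 9.7 27.3 0.0
      vertex 18.3 27.3 0.0
      vertex 28.0 14.0 0.0
    endloop
  endfacet
  facet normal 0.0000 0.0000 -1.0000
    outer loop
      vertex 2.7 22.2 0.0
      vertex 9.7 27.3 0.0
      vertex 28.0 14.0 0.0
    endloop
  endfacet
  facet normal 0.0000 0.0000 -1.0000
    outer loop
      vertex 0.0 14.0 0.0
      vertex 2.7 22.2 0.0
      vertex 28.0 14.0 0.0
    endloop
  endfacet
  facet normal 0.0000 0.0000 -1.0000
    outer loop
      vertex 2.7 5.8 0.0
      vertex 0.0 14.0 0.0
      vertex 28.0 14.0 0.0
    endloop
  endfacet
  facet normal 0.0000 0.0000 -1.0000
    outer loop
      vertex 9.7 0.7 0.0
      vertex 2.7 5.8 0.0
      vertex 28.0 14.0 0.0
    endloop
  endfacet
  facet normal 0.0000 0.0000 -1.0000
    outer loop
      vertex 18.3 0.7 0.0
      vertex 9.7 0.7 0.0
      vertex 28.0 14.0 0.0
    endloop
  endfacet
  facet normal 0.0000 0.0000 -1.0000
    outer loop
      vertex 25.3 5.8 0.0
      vertex 18.3 0.7 0.0
      vertex 28.0 14.0 0.0
    endloop
  endfacet
  facet normal 0.8457 0.2784 0.4554
    outer loop
      vertex 28.0 14.0 0.0
      vertex 25.3 22.2 0.0
      vertex 14.0 14.0 26.0
    endloop
  endfacet
  facet normal 0.5244 0.7198 0.4549
    outer loop
      vertex 25.3 22.2 0.0
      vertex 18.3 27.3 0.0
      vertex 14.0 14.0 26.0
    endloop
  endfacet
  facet normal 0.0000 0.8903 0.4554
    outer loop
      vertex 18.3 27.3 0.0
      vertex 9.7 27.3 0.0
      vertex 14.0 14.0 26.0
    endloop
  endfacet
  facet normal -0.5244 0.7198 0.4549
    outer loop
      vertex 9.7 27.3 0.0
      vertex 2.7 22.2 0.0
      vertex 14.0 14.0 26.0
    endloop
  endfacet
  facet normal -0.8457 0.2784 0.4554
    outer loop
      vertex 2.7 22.2 0.0
      vertex 0.0 14.0 0.0
      vertex 14.0 14.0 26.0
    endloop
  endfacet
  facet normal -0.8457 -0.2784 0.4554
    outer loop
      vertex 0.0 14.0 0.0
      vertex 2.7 5.8 0.0
      vertex 14.0 14.0 26.0
    endloop
  endfacet
  facet normal -0.5244 -0.7198 0.4549
    outer loop
      vertex 2.7 5.8 0.0
      vertex 9.7 0.7 0.0
      vertex 14.0 14.0 26.0
    endloop
  endfacet
  facet normal 0.0000 -0.8903 0.4554
    outer loop
      vertex 9.7 0.7 0.0
      vertex 18.3 0.7 0.0
      vertex 14.0 14.0 26.0
    endloop
  endfacet
  facet normal 0.5244 -0.7198 0.4549
    outer loop
      vertex 18.3 0.7 0.0
      vertex 25.3 5.8 0.0
      vertex 14.0 14.0 26.0
    endloop
  endfacet
  facet normal 0.8457 -0.2784 0.4554
    outer loop
      vertex 25.3 5.8 0.0
      vertex 28.0 14.0 0.0
      vertex 14.0 14.0 26.0
    endloop
  endfacet
endsolid part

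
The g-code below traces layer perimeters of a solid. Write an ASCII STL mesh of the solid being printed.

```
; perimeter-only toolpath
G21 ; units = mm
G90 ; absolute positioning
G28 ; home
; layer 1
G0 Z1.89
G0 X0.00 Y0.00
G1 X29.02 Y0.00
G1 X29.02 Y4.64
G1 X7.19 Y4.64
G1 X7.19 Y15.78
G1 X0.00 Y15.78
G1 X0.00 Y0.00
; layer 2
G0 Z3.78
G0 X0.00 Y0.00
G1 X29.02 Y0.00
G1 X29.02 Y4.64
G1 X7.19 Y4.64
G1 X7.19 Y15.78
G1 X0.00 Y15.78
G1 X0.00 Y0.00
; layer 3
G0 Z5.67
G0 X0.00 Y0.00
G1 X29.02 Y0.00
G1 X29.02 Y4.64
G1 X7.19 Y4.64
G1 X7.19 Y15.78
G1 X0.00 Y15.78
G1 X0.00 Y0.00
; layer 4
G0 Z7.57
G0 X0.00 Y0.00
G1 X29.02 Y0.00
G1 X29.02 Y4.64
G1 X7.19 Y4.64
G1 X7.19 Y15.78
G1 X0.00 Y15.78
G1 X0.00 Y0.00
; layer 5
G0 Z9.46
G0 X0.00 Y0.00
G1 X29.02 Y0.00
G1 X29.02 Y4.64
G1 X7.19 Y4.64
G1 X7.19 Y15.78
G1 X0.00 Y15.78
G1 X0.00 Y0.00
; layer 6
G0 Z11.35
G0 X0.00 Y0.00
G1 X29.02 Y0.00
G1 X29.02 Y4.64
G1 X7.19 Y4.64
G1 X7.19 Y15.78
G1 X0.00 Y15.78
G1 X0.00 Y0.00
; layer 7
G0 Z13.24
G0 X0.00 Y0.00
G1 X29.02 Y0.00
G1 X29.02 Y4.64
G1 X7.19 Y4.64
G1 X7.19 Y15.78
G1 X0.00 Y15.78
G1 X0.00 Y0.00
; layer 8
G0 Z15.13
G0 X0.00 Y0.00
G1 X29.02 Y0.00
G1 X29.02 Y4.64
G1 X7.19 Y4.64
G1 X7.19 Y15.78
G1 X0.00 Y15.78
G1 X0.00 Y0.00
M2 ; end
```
solid part
  facet normal 0.0000 0.0000 -1.0000
    outer loop
      vertex 29.02 4.64 0.00
      vertex 29.02 0.00 0.00
      vertex 0.00 0.00 0.00
    endloop
  endfacet
  facet normal 0.0000 0.0000 -1.0000
    outer loop
      vertex 7.19 4.64 0.00
      vertex 29.02 4.64 0.00
      vertex 0.00 0.00 0.00
    endloop
  endfacet
  facet normal 0.0000 0.0000 -1.0000
    outer loop
      vertex 7.19 15.78 0.00
      vertex 7.19 4.64 0.00
      vertex 0.00 0.00 0.00
    endloop
  endfacet
  facet normal 0.0000 0.0000 -1.0000
    outer loop
      vertex 0.00 15.78 0.00
      vertex 7.19 15.78 0.00
      vertex 0.00 0.00 0.00
    endloop
  endfacet
  facet normal 0.0000 0.0000 1.0000
    outer loop
      vertex 0.00 0.00 15.13
      vertex 29.02 0.00 15.13
      vertex 29.02 4.64 15.13
    endloop
  endfacet
  facet normal 0.0000 0.0000 1.0000
    outer loop
      vertex 0.00 0.00 15.13
      vertex 29.02 4.64 15.13
      vertex 7.19 4.64 15.13
    endloop
  endfacet
  facet normal 0.0000 0.0000 1.0000
    outer loop
      vertex 0.00 0.00 15.13
      vertex 7.19 4.64 15.13
      vertex 7.19 15.78 15.13
    endloop
  endfacet
  facet normal 0.0000 0.0000 1.0000
    outer loop
      vertex 0.00 0.00 15.13
      vertex 7.19 15.78 15.13
      vertex 0.00 15.78 15.13
    endloop
  endfacet
  facet normal 0.0000 -1.0000 0.0000
    outer loop
      vertex 0.00 0.00 0.00
      vertex 29.02 0.00 0.00
      vertex 29.02 0.00 15.13
    endloop
  endfacet
  facet normal 0.0000 -1.0000 0.0000
    outer loop
      vertex 0.00 0.00 0.00
      vertex 29.02 0.00 15.13
      vertex 0.00 0.00 15.13
    endloop
  endfacet
  facet normal 1.0000 0.0000 0.0000
    outer loop
      vertex 29.02 0.00 0.00
      vertex 29.02 4.64 0.00
      vertex 29.02 4.64 15.13
    endloop
  endfacet
  facet normal 1.0000 0.0000 0.0000
    outer loop
      vertex 29.02 0.00 0.00
      vertex 29.02 4.64 15.13
      vertex 29.02 0.00 15.13
    endloop
  endfacet
  facet normal 0.0000 1.0000 0.0000
    outer loop
      vertex 29.02 4.64 0.00
      vertex 7.19 4.64 0.00
      vertex 7.19 4.64 15.13
    endloop
  endfacet
  facet normal 0.0000 1.0000 0.0000
    outer loop
      vertex 29.02 4.64 0.00
      vertex 7.19 4.64 15.13
      vertex 29.02 4.64 15.13
    endloop
  endfacet
  facet normal 1.0000 0.0000 0.0000
    outer loop
      vertex 7.19 4.64 0.00
      vertex 7.19 15.78 0.00
      vertex 7.19 15.78 15.13
    endloop
  endfacet
  facet normal 1.0000 0.0000 0.0000
    outer loop
      vertex 7.19 4.64 0.00
      vertex 7.19 15.78 15.13
      vertex 7.19 4.64 15.13
    endloop
  endfacet
  facet normal 0.0000 1.0000 0.0000
    outer loop
      vertex 7.19 15.78 0.00
      vertex 0.00 15.78 0.00
      vertex 0.00 15.78 15.13
    endloop
  endfacet
  facet normal 0.0000 1.0000 0.0000
    outer loop
      vertex 7.19 15.78 0.00
      vertex 0.00 15.78 15.13
      vertex 7.19 15.78 15.13
    endloop
  endfacet
  facet normal -1.0000 0.0000 0.0000
    outer loop
      vertex 0.00 15.78 0.00
      vertex 0.00 0.00 0.00
      vertex 0.00 0.00 15.13
    endloop
  endfacet
  facet normal -1.0000 0.0000 0.0000
    outer loop
      vertex 0.00 15.78 0.00
      vertex 0.00 0.00 15.13
      vertex 0.00 15.78 15.13
    endloop
  endfacet
endsolid part

The G0 Z moves step by Δz≈1.89 mm. Every layer's G1 loop is the same polygon, so the solid is a straight extrusion of it from z=0 to z≈15.1. Closing with flat bottom and top caps and triangulating gives 20 facets — an L-shaped prism: outer 29 × 15.8 mm, arm thicknesses ≈ 4.64 mm (horizontal) and 7.19 mm (vertical), extruded 15.1 mm in z.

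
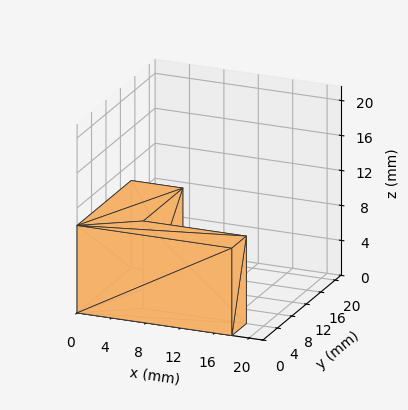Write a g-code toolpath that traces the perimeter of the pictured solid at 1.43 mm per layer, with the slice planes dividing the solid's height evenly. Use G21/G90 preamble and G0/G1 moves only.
Reading the render: the shape is an L-shaped prism: outer 18 × 15 mm, arm thicknesses ≈ 4 mm (horizontal) and 6 mm (vertical), extruded 10 mm in z (dimensions read to the nearest mm from the axis ticks). For the g-code, the solid's height is divided into equal slices at the stated Δz and each level perimeter traced with G1 moves after a G0 lift.

; perimeter-only toolpath
G21 ; units = mm
G90 ; absolute positioning
G28 ; home
; layer 1
G0 Z1.43
G0 X0.00 Y0.00
G1 X18.00 Y0.00
G1 X18.00 Y4.00
G1 X6.00 Y4.00
G1 X6.00 Y15.00
G1 X0.00 Y15.00
G1 X0.00 Y0.00
; layer 2
G0 Z2.86
G0 X0.00 Y0.00
G1 X18.00 Y0.00
G1 X18.00 Y4.00
G1 X6.00 Y4.00
G1 X6.00 Y15.00
G1 X0.00 Y15.00
G1 X0.00 Y0.00
; layer 3
G0 Z4.29
G0 X0.00 Y0.00
G1 X18.00 Y0.00
G1 X18.00 Y4.00
G1 X6.00 Y4.00
G1 X6.00 Y15.00
G1 X0.00 Y15.00
G1 X0.00 Y0.00
; layer 4
G0 Z5.71
G0 X0.00 Y0.00
G1 X18.00 Y0.00
G1 X18.00 Y4.00
G1 X6.00 Y4.00
G1 X6.00 Y15.00
G1 X0.00 Y15.00
G1 X0.00 Y0.00
; layer 5
G0 Z7.14
G0 X0.00 Y0.00
G1 X18.00 Y0.00
G1 X18.00 Y4.00
G1 X6.00 Y4.00
G1 X6.00 Y15.00
G1 X0.00 Y15.00
G1 X0.00 Y0.00
; layer 6
G0 Z8.57
G0 X0.00 Y0.00
G1 X18.00 Y0.00
G1 X18.00 Y4.00
G1 X6.00 Y4.00
G1 X6.00 Y15.00
G1 X0.00 Y15.00
G1 X0.00 Y0.00
; layer 7
G0 Z10.00
G0 X0.00 Y0.00
G1 X18.00 Y0.00
G1 X18.00 Y4.00
G1 X6.00 Y4.00
G1 X6.00 Y15.00
G1 X0.00 Y15.00
G1 X0.00 Y0.00
M2 ; end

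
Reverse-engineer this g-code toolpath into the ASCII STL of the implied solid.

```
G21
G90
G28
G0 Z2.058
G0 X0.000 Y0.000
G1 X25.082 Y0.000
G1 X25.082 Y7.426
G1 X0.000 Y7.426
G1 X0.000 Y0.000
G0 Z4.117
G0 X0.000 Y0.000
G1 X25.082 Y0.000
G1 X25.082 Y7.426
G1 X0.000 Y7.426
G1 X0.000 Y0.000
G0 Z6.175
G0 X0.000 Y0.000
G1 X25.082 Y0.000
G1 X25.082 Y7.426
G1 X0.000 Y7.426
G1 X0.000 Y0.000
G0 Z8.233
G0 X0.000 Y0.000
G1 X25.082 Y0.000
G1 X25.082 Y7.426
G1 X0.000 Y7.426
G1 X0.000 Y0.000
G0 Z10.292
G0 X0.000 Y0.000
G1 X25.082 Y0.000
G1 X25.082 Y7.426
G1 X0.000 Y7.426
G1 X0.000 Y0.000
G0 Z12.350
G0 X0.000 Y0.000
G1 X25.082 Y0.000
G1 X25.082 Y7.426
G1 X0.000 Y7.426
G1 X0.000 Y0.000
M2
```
solid part
  facet normal 0.0000 0.0000 -1.0000
    outer loop
      vertex 25.082 7.426 0.000
      vertex 25.082 0.000 0.000
      vertex 0.000 0.000 0.000
    endloop
  endfacet
  facet normal 0.0000 0.0000 -1.0000
    outer loop
      vertex 0.000 7.426 0.000
      vertex 25.082 7.426 0.000
      vertex 0.000 0.000 0.000
    endloop
  endfacet
  facet normal 0.0000 0.0000 1.0000
    outer loop
      vertex 0.000 0.000 12.350
      vertex 25.082 0.000 12.350
      vertex 25.082 7.426 12.350
    endloop
  endfacet
  facet normal 0.0000 0.0000 1.0000
    outer loop
      vertex 0.000 0.000 12.350
      vertex 25.082 7.426 12.350
      vertex 0.000 7.426 12.350
    endloop
  endfacet
  facet normal 0.0000 -1.0000 0.0000
    outer loop
      vertex 0.000 0.000 0.000
      vertex 25.082 0.000 0.000
      vertex 25.082 0.000 12.350
    endloop
  endfacet
  facet normal 0.0000 -1.0000 0.0000
    outer loop
      vertex 0.000 0.000 0.000
      vertex 25.082 0.000 12.350
      vertex 0.000 0.000 12.350
    endloop
  endfacet
  facet normal 0.0000 1.0000 0.0000
    outer loop
      vertex 25.082 7.426 12.350
      vertex 25.082 7.426 0.000
      vertex 0.000 7.426 0.000
    endloop
  endfacet
  facet normal 0.0000 1.0000 0.0000
    outer loop
      vertex 0.000 7.426 12.350
      vertex 25.082 7.426 12.350
      vertex 0.000 7.426 0.000
    endloop
  endfacet
  facet normal -1.0000 0.0000 0.0000
    outer loop
      vertex 0.000 7.426 12.350
      vertex 0.000 7.426 0.000
      vertex 0.000 0.000 0.000
    endloop
  endfacet
  facet normal -1.0000 0.0000 0.0000
    outer loop
      vertex 0.000 0.000 12.350
      vertex 0.000 7.426 12.350
      vertex 0.000 0.000 0.000
    endloop
  endfacet
  facet normal 1.0000 0.0000 0.0000
    outer loop
      vertex 25.082 0.000 0.000
      vertex 25.082 7.426 0.000
      vertex 25.082 7.426 12.350
    endloop
  endfacet
  facet normal 1.0000 0.0000 0.0000
    outer loop
      vertex 25.082 0.000 0.000
      vertex 25.082 7.426 12.350
      vertex 25.082 0.000 12.350
    endloop
  endfacet
endsolid part

The G0 Z moves step by Δz≈2.058 mm. Every layer's G1 loop is the same polygon, so the solid is a straight extrusion of it from z=0 to z≈12.3. Closing with flat bottom and top caps and triangulating gives 12 facets — a rectangular box, roughly 25.1 × 7.43 mm footprint and 12.3 mm tall.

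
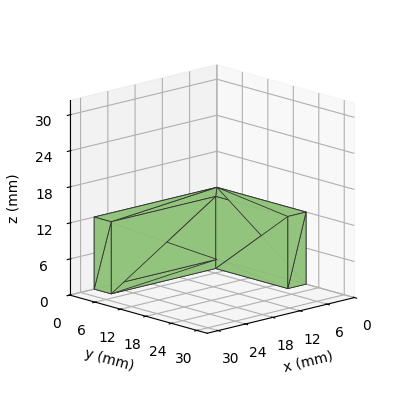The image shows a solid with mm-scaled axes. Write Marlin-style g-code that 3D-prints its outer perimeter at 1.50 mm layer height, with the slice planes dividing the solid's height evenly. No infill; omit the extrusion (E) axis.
Reading the render: the shape is an L-shaped prism: outer 27 × 21 mm, arm thicknesses ≈ 4 mm (horizontal) and 4 mm (vertical), extruded 12 mm in z (dimensions read to the nearest mm from the axis ticks). For the g-code, the solid's height is divided into equal slices at the stated Δz and each level perimeter traced with G1 moves after a G0 lift.

; perimeter-only toolpath
G21 ; units = mm
G90 ; absolute positioning
G28 ; home
; layer 1
G0 Z1.50
G0 X0.00 Y0.00
G1 X27.00 Y0.00
G1 X27.00 Y4.00
G1 X4.00 Y4.00
G1 X4.00 Y21.00
G1 X0.00 Y21.00
G1 X0.00 Y0.00
; layer 2
G0 Z3.00
G0 X0.00 Y0.00
G1 X27.00 Y0.00
G1 X27.00 Y4.00
G1 X4.00 Y4.00
G1 X4.00 Y21.00
G1 X0.00 Y21.00
G1 X0.00 Y0.00
; layer 3
G0 Z4.50
G0 X0.00 Y0.00
G1 X27.00 Y0.00
G1 X27.00 Y4.00
G1 X4.00 Y4.00
G1 X4.00 Y21.00
G1 X0.00 Y21.00
G1 X0.00 Y0.00
; layer 4
G0 Z6.00
G0 X0.00 Y0.00
G1 X27.00 Y0.00
G1 X27.00 Y4.00
G1 X4.00 Y4.00
G1 X4.00 Y21.00
G1 X0.00 Y21.00
G1 X0.00 Y0.00
; layer 5
G0 Z7.50
G0 X0.00 Y0.00
G1 X27.00 Y0.00
G1 X27.00 Y4.00
G1 X4.00 Y4.00
G1 X4.00 Y21.00
G1 X0.00 Y21.00
G1 X0.00 Y0.00
; layer 6
G0 Z9.00
G0 X0.00 Y0.00
G1 X27.00 Y0.00
G1 X27.00 Y4.00
G1 X4.00 Y4.00
G1 X4.00 Y21.00
G1 X0.00 Y21.00
G1 X0.00 Y0.00
; layer 7
G0 Z10.50
G0 X0.00 Y0.00
G1 X27.00 Y0.00
G1 X27.00 Y4.00
G1 X4.00 Y4.00
G1 X4.00 Y21.00
G1 X0.00 Y21.00
G1 X0.00 Y0.00
; layer 8
G0 Z12.00
G0 X0.00 Y0.00
G1 X27.00 Y0.00
G1 X27.00 Y4.00
G1 X4.00 Y4.00
G1 X4.00 Y21.00
G1 X0.00 Y21.00
G1 X0.00 Y0.00
M2 ; end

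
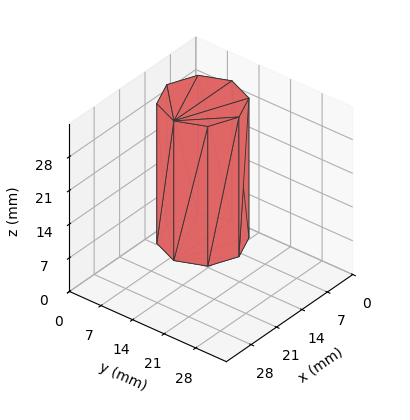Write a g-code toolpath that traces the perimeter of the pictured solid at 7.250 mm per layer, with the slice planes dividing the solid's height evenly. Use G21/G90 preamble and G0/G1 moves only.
Reading the render: the shape is a regular 8-sided prism (a cylinder approximated with 8 flat sides), circumscribed radius ≈ 8 mm, height ≈ 29 mm (dimensions read to the nearest mm from the axis ticks). For the g-code, the solid's height is divided into equal slices at the stated Δz and each level perimeter traced with G1 moves after a G0 lift.

; perimeter-only toolpath
G21 ; units = mm
G90 ; absolute positioning
G28 ; home
; layer 1
G0 Z7.250
G0 X16.000 Y8.000
G1 X13.657 Y13.657
G1 X8.000 Y16.000
G1 X2.343 Y13.657
G1 X0.000 Y8.000
G1 X2.343 Y2.343
G1 X8.000 Y0.000
G1 X13.657 Y2.343
G1 X16.000 Y8.000
; layer 2
G0 Z14.500
G0 X16.000 Y8.000
G1 X13.657 Y13.657
G1 X8.000 Y16.000
G1 X2.343 Y13.657
G1 X0.000 Y8.000
G1 X2.343 Y2.343
G1 X8.000 Y0.000
G1 X13.657 Y2.343
G1 X16.000 Y8.000
; layer 3
G0 Z21.750
G0 X16.000 Y8.000
G1 X13.657 Y13.657
G1 X8.000 Y16.000
G1 X2.343 Y13.657
G1 X0.000 Y8.000
G1 X2.343 Y2.343
G1 X8.000 Y0.000
G1 X13.657 Y2.343
G1 X16.000 Y8.000
; layer 4
G0 Z29.000
G0 X16.000 Y8.000
G1 X13.657 Y13.657
G1 X8.000 Y16.000
G1 X2.343 Y13.657
G1 X0.000 Y8.000
G1 X2.343 Y2.343
G1 X8.000 Y0.000
G1 X13.657 Y2.343
G1 X16.000 Y8.000
M2 ; end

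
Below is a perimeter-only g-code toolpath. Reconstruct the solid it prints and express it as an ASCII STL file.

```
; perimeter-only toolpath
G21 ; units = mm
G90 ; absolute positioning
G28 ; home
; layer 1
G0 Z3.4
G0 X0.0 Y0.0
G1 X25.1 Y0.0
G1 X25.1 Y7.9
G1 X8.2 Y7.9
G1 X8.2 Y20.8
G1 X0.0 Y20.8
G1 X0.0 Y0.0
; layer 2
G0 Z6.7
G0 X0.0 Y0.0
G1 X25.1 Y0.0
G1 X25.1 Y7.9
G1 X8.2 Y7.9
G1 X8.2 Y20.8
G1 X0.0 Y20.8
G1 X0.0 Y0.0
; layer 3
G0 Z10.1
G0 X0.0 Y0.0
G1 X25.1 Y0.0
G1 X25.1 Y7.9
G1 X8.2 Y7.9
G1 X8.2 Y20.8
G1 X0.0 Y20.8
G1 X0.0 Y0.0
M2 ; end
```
solid part
  facet normal 0.0000 0.0000 -1.0000
    outer loop
      vertex 25.1 7.9 0.0
      vertex 25.1 0.0 0.0
      vertex 0.0 0.0 0.0
    endloop
  endfacet
  facet normal 0.0000 0.0000 -1.0000
    outer loop
      vertex 8.2 7.9 0.0
      vertex 25.1 7.9 0.0
      vertex 0.0 0.0 0.0
    endloop
  endfacet
  facet normal 0.0000 0.0000 -1.0000
    outer loop
      vertex 8.2 20.8 0.0
      vertex 8.2 7.9 0.0
      vertex 0.0 0.0 0.0
    endloop
  endfacet
  facet normal 0.0000 0.0000 -1.0000
    outer loop
      vertex 0.0 20.8 0.0
      vertex 8.2 20.8 0.0
      vertex 0.0 0.0 0.0
    endloop
  endfacet
  facet normal 0.0000 0.0000 1.0000
    outer loop
      vertex 0.0 0.0 10.1
      vertex 25.1 0.0 10.1
      vertex 25.1 7.9 10.1
    endloop
  endfacet
  facet normal 0.0000 0.0000 1.0000
    outer loop
      vertex 0.0 0.0 10.1
      vertex 25.1 7.9 10.1
      vertex 8.2 7.9 10.1
    endloop
  endfacet
  facet normal 0.0000 0.0000 1.0000
    outer loop
      vertex 0.0 0.0 10.1
      vertex 8.2 7.9 10.1
      vertex 8.2 20.8 10.1
    endloop
  endfacet
  facet normal 0.0000 0.0000 1.0000
    outer loop
      vertex 0.0 0.0 10.1
      vertex 8.2 20.8 10.1
      vertex 0.0 20.8 10.1
    endloop
  endfacet
  facet normal 0.0000 -1.0000 0.0000
    outer loop
      vertex 0.0 0.0 0.0
      vertex 25.1 0.0 0.0
      vertex 25.1 0.0 10.1
    endloop
  endfacet
  facet normal 0.0000 -1.0000 0.0000
    outer loop
      vertex 0.0 0.0 0.0
      vertex 25.1 0.0 10.1
      vertex 0.0 0.0 10.1
    endloop
  endfacet
  facet normal 1.0000 0.0000 0.0000
    outer loop
      vertex 25.1 0.0 0.0
      vertex 25.1 7.9 0.0
      vertex 25.1 7.9 10.1
    endloop
  endfacet
  facet normal 1.0000 0.0000 0.0000
    outer loop
      vertex 25.1 0.0 0.0
      vertex 25.1 7.9 10.1
      vertex 25.1 0.0 10.1
    endloop
  endfacet
  facet normal 0.0000 1.0000 0.0000
    outer loop
      vertex 25.1 7.9 0.0
      vertex 8.2 7.9 0.0
      vertex 8.2 7.9 10.1
    endloop
  endfacet
  facet normal 0.0000 1.0000 0.0000
    outer loop
      vertex 25.1 7.9 0.0
      vertex 8.2 7.9 10.1
      vertex 25.1 7.9 10.1
    endloop
  endfacet
  facet normal 1.0000 0.0000 0.0000
    outer loop
      vertex 8.2 7.9 0.0
      vertex 8.2 20.8 0.0
      vertex 8.2 20.8 10.1
    endloop
  endfacet
  facet normal 1.0000 0.0000 0.0000
    outer loop
      vertex 8.2 7.9 0.0
      vertex 8.2 20.8 10.1
      vertex 8.2 7.9 10.1
    endloop
  endfacet
  facet normal 0.0000 1.0000 0.0000
    outer loop
      vertex 8.2 20.8 0.0
      vertex 0.0 20.8 0.0
      vertex 0.0 20.8 10.1
    endloop
  endfacet
  facet normal 0.0000 1.0000 0.0000
    outer loop
      vertex 8.2 20.8 0.0
      vertex 0.0 20.8 10.1
      vertex 8.2 20.8 10.1
    endloop
  endfacet
  facet normal -1.0000 0.0000 0.0000
    outer loop
      vertex 0.0 20.8 0.0
      vertex 0.0 0.0 0.0
      vertex 0.0 0.0 10.1
    endloop
  endfacet
  facet normal -1.0000 0.0000 0.0000
    outer loop
      vertex 0.0 20.8 0.0
      vertex 0.0 0.0 10.1
      vertex 0.0 20.8 10.1
    endloop
  endfacet
endsolid part

The G0 Z moves step by Δz≈3.4 mm. Every layer's G1 loop is the same polygon, so the solid is a straight extrusion of it from z=0 to z≈10.1. Closing with flat bottom and top caps and triangulating gives 20 facets — an L-shaped prism: outer 25.1 × 20.8 mm, arm thicknesses ≈ 7.9 mm (horizontal) and 8.2 mm (vertical), extruded 10.1 mm in z.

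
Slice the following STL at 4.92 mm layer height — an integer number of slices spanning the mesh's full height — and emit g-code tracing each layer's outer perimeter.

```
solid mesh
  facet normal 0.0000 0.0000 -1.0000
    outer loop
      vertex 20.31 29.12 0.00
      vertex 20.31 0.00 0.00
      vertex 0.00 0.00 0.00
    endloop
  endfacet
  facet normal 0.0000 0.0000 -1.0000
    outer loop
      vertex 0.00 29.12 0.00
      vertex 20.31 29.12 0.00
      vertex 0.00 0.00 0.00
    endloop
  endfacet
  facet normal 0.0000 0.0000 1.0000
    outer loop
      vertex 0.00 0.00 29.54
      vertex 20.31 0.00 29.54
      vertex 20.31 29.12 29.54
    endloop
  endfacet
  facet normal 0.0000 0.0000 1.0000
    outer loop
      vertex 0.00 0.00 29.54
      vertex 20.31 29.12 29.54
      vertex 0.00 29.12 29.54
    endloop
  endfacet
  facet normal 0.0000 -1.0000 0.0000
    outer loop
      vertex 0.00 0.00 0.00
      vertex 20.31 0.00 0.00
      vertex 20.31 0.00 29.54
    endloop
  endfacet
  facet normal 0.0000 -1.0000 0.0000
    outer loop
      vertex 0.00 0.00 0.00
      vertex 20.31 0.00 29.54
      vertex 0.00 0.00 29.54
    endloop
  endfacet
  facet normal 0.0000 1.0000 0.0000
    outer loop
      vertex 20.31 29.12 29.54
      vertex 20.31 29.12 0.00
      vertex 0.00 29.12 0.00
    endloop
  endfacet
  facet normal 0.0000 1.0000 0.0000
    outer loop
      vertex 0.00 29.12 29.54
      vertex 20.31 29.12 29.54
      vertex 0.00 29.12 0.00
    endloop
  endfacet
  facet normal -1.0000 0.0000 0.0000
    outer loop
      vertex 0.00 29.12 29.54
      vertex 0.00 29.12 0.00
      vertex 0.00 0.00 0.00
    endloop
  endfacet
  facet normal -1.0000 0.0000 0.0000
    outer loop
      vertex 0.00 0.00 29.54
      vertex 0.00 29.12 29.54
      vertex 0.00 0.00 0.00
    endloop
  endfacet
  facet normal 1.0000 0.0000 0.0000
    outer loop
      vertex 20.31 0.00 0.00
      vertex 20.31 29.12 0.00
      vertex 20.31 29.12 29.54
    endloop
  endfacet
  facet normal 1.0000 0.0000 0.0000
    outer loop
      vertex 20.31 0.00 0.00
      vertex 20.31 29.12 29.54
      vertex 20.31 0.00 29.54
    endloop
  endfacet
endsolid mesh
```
; perimeter-only toolpath
G21 ; units = mm
G90 ; absolute positioning
G28 ; home
; layer 1
G0 Z4.92
G0 X0.00 Y0.00
G1 X20.31 Y0.00
G1 X20.31 Y29.12
G1 X0.00 Y29.12
G1 X0.00 Y0.00
; layer 2
G0 Z9.85
G0 X0.00 Y0.00
G1 X20.31 Y0.00
G1 X20.31 Y29.12
G1 X0.00 Y29.12
G1 X0.00 Y0.00
; layer 3
G0 Z14.77
G0 X0.00 Y0.00
G1 X20.31 Y0.00
G1 X20.31 Y29.12
G1 X0.00 Y29.12
G1 X0.00 Y0.00
; layer 4
G0 Z19.69
G0 X0.00 Y0.00
G1 X20.31 Y0.00
G1 X20.31 Y29.12
G1 X0.00 Y29.12
G1 X0.00 Y0.00
; layer 5
G0 Z24.62
G0 X0.00 Y0.00
G1 X20.31 Y0.00
G1 X20.31 Y29.12
G1 X0.00 Y29.12
G1 X0.00 Y0.00
; layer 6
G0 Z29.54
G0 X0.00 Y0.00
G1 X20.31 Y0.00
G1 X20.31 Y29.12
G1 X0.00 Y29.12
G1 X0.00 Y0.00
M2 ; end

The solid is a rectangular box, roughly 20.3 × 29.1 mm footprint and 29.5 mm tall. Slicing at Δz = 4.92 mm — 6 equal slices spanning the solid's height, so layer i sits at z = i·h/6 — gives 6 non-empty perimeters. Each is a 4-segment closed polygon; G0 lifts to the layer z and rapids to the start vertex, then G1 traces the edges.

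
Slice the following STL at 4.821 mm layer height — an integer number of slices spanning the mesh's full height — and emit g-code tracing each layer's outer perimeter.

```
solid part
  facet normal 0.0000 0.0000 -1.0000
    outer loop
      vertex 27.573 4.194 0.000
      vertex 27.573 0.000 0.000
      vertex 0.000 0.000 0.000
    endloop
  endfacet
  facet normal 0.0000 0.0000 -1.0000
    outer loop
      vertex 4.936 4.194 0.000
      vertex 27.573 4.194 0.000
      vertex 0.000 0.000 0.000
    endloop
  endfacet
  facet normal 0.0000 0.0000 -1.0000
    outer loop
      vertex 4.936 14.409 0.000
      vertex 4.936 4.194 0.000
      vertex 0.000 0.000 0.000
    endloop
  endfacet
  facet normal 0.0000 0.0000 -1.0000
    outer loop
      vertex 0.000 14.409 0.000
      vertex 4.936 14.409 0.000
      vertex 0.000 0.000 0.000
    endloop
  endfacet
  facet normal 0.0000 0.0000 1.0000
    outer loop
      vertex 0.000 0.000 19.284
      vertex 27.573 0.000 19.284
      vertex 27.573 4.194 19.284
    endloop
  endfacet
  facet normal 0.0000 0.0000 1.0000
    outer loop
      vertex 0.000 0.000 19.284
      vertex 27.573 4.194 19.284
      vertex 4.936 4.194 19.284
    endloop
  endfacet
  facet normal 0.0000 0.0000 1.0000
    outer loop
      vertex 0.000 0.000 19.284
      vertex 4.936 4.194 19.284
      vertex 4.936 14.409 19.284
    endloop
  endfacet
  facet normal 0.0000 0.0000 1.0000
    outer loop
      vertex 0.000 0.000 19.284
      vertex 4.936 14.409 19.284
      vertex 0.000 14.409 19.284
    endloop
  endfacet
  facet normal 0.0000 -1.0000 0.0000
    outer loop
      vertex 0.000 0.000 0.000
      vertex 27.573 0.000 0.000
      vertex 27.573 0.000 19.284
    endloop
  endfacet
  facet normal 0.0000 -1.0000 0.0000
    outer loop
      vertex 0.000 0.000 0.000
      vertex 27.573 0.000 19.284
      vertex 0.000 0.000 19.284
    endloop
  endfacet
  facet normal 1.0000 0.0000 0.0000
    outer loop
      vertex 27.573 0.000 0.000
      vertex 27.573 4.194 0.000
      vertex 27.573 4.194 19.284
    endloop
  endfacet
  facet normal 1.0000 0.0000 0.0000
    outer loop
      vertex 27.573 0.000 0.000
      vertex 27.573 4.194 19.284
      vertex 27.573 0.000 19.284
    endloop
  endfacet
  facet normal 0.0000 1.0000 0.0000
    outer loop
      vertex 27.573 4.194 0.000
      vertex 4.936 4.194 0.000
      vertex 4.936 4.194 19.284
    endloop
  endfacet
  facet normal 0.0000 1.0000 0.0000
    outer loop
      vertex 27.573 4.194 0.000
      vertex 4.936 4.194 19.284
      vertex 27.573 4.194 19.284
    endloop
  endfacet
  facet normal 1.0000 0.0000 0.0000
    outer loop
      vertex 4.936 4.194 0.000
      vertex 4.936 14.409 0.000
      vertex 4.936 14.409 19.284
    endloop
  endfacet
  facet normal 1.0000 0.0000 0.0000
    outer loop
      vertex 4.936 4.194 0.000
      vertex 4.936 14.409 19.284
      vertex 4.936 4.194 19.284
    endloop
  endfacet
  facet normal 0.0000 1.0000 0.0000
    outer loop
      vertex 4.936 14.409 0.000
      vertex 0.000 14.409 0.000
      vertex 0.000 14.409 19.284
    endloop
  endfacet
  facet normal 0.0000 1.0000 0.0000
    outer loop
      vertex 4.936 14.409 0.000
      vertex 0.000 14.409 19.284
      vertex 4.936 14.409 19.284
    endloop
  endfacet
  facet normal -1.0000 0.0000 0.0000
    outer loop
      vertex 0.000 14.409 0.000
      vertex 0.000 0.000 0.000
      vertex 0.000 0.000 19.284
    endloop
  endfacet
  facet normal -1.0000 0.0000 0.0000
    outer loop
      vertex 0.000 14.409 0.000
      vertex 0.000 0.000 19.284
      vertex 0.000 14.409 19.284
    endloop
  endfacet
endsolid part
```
; perimeter-only toolpath
G21 ; units = mm
G90 ; absolute positioning
G28 ; home
; layer 1
G0 Z4.821
G0 X0.000 Y0.000
G1 X27.573 Y0.000
G1 X27.573 Y4.194
G1 X4.936 Y4.194
G1 X4.936 Y14.409
G1 X0.000 Y14.409
G1 X0.000 Y0.000
; layer 2
G0 Z9.642
G0 X0.000 Y0.000
G1 X27.573 Y0.000
G1 X27.573 Y4.194
G1 X4.936 Y4.194
G1 X4.936 Y14.409
G1 X0.000 Y14.409
G1 X0.000 Y0.000
; layer 3
G0 Z14.463
G0 X0.000 Y0.000
G1 X27.573 Y0.000
G1 X27.573 Y4.194
G1 X4.936 Y4.194
G1 X4.936 Y14.409
G1 X0.000 Y14.409
G1 X0.000 Y0.000
; layer 4
G0 Z19.284
G0 X0.000 Y0.000
G1 X27.573 Y0.000
G1 X27.573 Y4.194
G1 X4.936 Y4.194
G1 X4.936 Y14.409
G1 X0.000 Y14.409
G1 X0.000 Y0.000
M2 ; end

The solid is an L-shaped prism: outer 27.6 × 14.4 mm, arm thicknesses ≈ 4.19 mm (horizontal) and 4.94 mm (vertical), extruded 19.3 mm in z. Slicing at Δz = 4.821 mm — 4 equal slices spanning the solid's height, so layer i sits at z = i·h/4 — gives 4 non-empty perimeters. Each is a 6-segment closed polygon; G0 lifts to the layer z and rapids to the start vertex, then G1 traces the edges.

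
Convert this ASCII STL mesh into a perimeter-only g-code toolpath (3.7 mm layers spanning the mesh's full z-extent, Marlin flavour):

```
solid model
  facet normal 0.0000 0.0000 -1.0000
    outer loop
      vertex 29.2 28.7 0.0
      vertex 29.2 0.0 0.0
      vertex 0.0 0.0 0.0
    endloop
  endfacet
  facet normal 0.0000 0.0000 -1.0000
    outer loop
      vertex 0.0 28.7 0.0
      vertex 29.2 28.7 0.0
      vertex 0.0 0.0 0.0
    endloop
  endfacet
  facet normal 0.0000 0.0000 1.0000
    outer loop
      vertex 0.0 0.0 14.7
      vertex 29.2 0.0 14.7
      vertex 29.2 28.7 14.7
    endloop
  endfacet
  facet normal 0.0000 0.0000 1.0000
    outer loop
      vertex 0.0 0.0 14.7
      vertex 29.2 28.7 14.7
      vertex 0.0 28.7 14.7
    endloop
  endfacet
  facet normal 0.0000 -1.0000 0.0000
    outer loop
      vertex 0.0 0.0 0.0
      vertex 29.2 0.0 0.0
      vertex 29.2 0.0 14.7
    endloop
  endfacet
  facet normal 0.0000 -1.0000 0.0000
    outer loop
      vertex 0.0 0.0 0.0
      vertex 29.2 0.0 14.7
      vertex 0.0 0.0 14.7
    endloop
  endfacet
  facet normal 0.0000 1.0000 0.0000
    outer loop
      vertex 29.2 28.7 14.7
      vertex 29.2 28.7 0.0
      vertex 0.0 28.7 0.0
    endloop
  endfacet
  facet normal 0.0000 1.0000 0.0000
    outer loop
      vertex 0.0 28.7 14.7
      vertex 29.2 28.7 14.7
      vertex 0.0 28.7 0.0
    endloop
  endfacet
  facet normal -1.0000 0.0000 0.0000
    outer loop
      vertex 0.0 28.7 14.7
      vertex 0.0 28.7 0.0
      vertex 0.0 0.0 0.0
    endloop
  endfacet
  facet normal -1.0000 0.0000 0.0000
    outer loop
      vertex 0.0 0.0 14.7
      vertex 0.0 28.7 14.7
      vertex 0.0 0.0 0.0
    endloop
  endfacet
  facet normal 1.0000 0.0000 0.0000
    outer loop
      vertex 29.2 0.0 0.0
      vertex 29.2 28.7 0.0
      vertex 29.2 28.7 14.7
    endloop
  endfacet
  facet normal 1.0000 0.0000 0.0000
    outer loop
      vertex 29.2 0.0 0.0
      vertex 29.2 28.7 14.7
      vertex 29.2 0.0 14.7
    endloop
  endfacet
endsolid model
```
; perimeter-only toolpath
G21 ; units = mm
G90 ; absolute positioning
G28 ; home
; layer 1
G0 Z3.7
G0 X0.0 Y0.0
G1 X29.2 Y0.0
G1 X29.2 Y28.7
G1 X0.0 Y28.7
G1 X0.0 Y0.0
; layer 2
G0 Z7.3
G0 X0.0 Y0.0
G1 X29.2 Y0.0
G1 X29.2 Y28.7
G1 X0.0 Y28.7
G1 X0.0 Y0.0
; layer 3
G0 Z11.0
G0 X0.0 Y0.0
G1 X29.2 Y0.0
G1 X29.2 Y28.7
G1 X0.0 Y28.7
G1 X0.0 Y0.0
; layer 4
G0 Z14.7
G0 X0.0 Y0.0
G1 X29.2 Y0.0
G1 X29.2 Y28.7
G1 X0.0 Y28.7
G1 X0.0 Y0.0
M2 ; end

The solid is a rectangular box, roughly 29.2 × 28.7 mm footprint and 14.7 mm tall. Slicing at Δz = 3.7 mm — 4 equal slices spanning the solid's height, so layer i sits at z = i·h/4 — gives 4 non-empty perimeters. Each is a 4-segment closed polygon; G0 lifts to the layer z and rapids to the start vertex, then G1 traces the edges.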